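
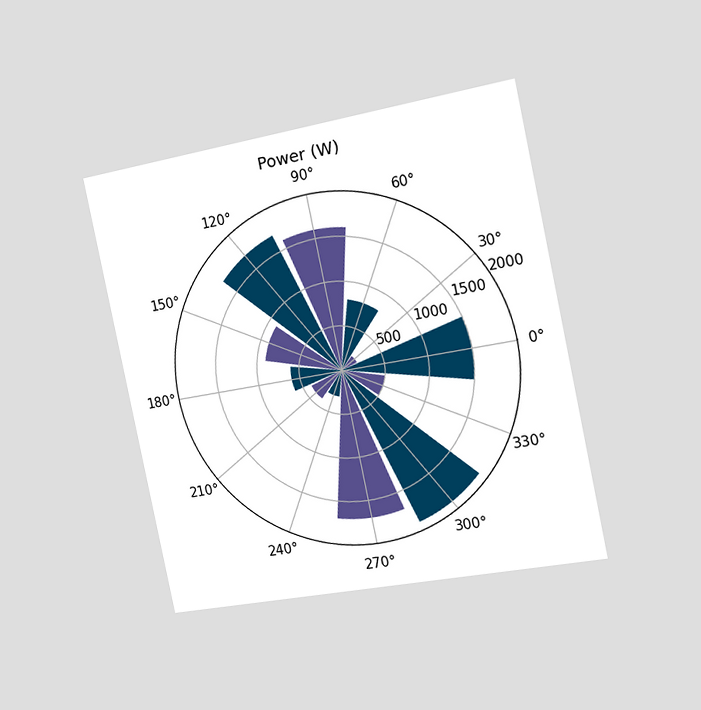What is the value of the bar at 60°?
The chart is tilted about 12° counter-clockwise and viewed slightly from the right. The bar at 60° reaches 800W on the radial axis.

800W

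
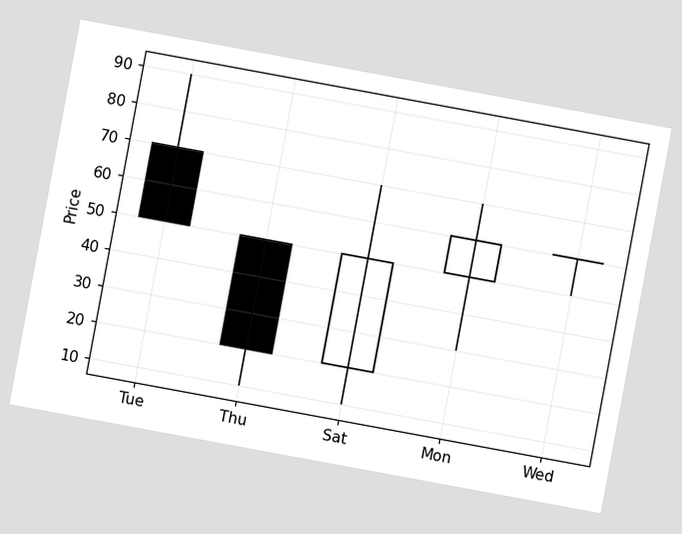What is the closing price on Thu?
20

The chart is tilted about 10° clockwise. The Thu candle closes at 20.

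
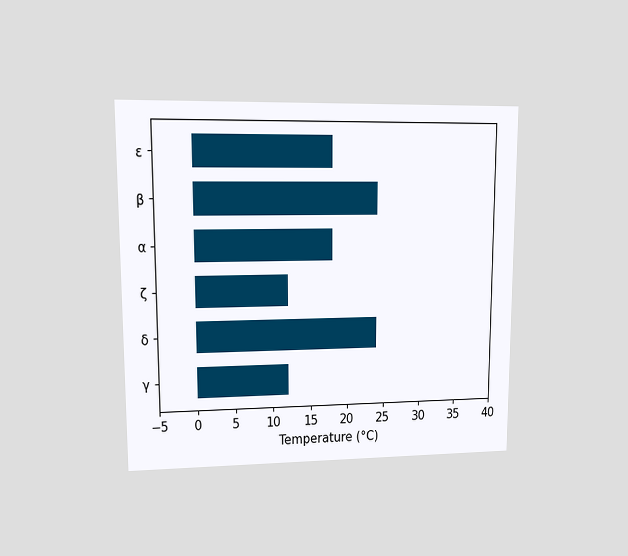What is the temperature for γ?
12°C

The chart is viewed at a slight angle. Reading along the chart's x-axis, the γ bar reaches 12°C.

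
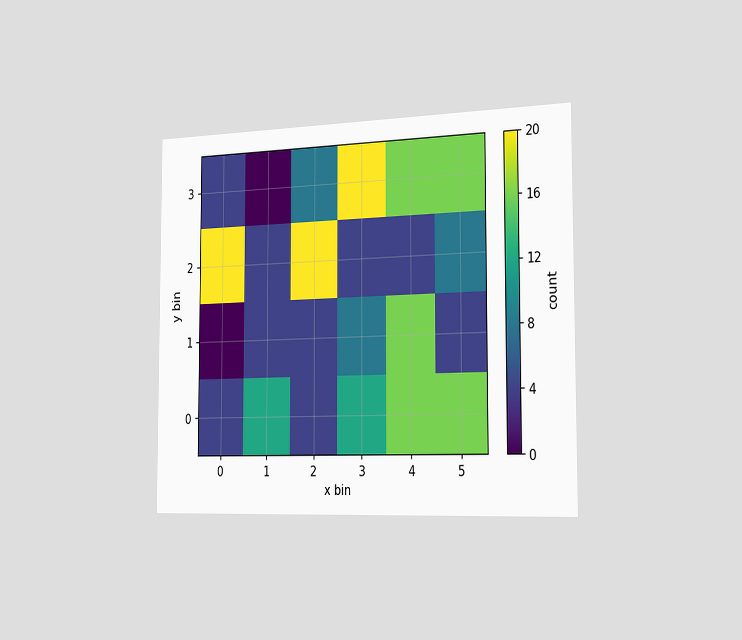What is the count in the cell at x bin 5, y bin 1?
The chart is viewed slightly from the right. Matching the cell (5, 1) against the colorbar gives 4.

4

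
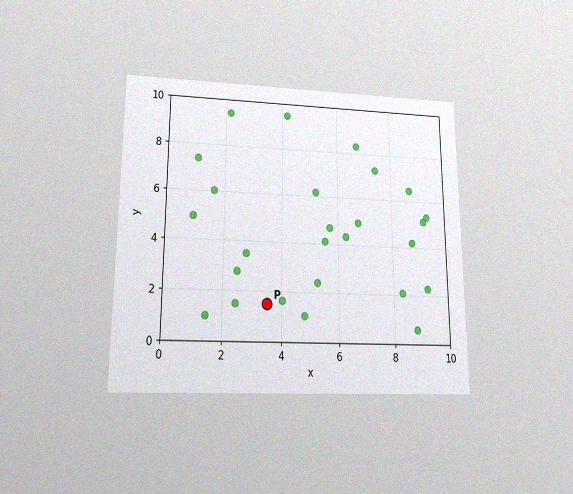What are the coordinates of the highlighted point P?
(3.5, 1.5)

The chart is viewed at a slight angle, with some photo noise. Following the gridlines from P to each axis, P sits at (3.5, 1.5).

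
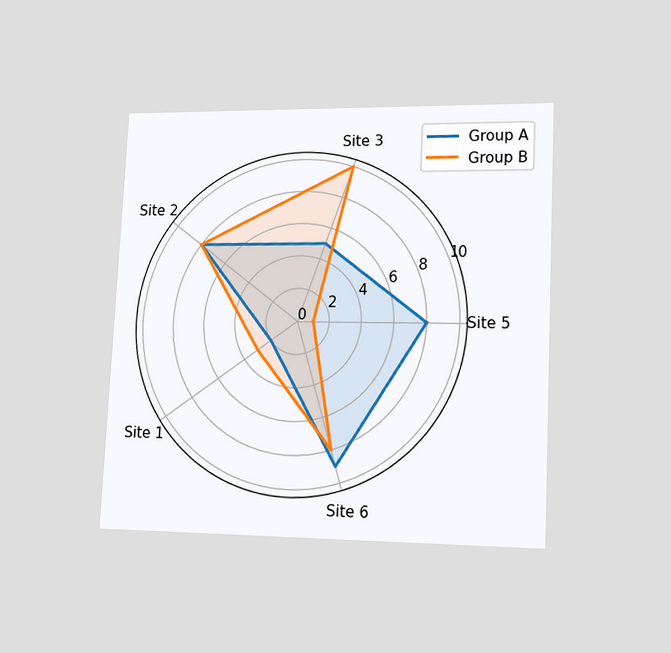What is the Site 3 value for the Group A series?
5

The chart is tilted about 3° clockwise and viewed at a slight angle. On the Site 3 axis, Group A reaches 5.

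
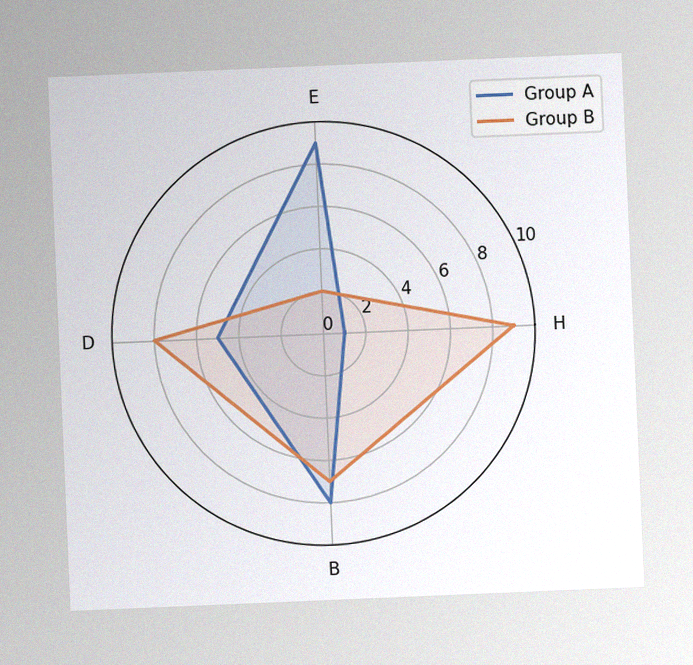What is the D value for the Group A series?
The chart is tilted about 2° counter-clockwise, with some photo noise. On the D axis, Group A reaches 5.

5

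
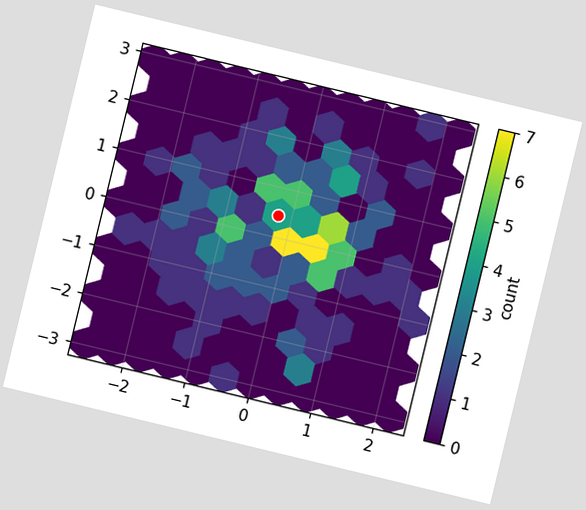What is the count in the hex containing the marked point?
The chart is tilted about 14° clockwise. The marked hex reads 4 on the colorbar.

4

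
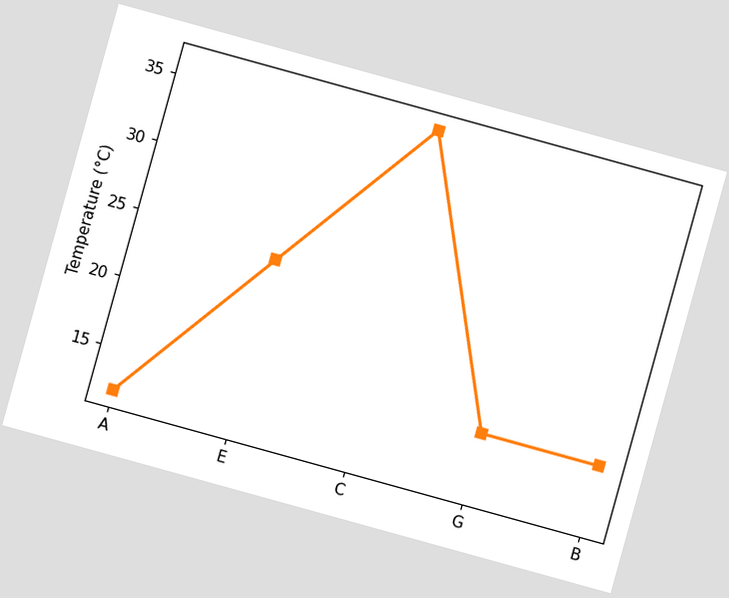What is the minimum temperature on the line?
12°C

The chart is tilted about 15° clockwise. The lowest point is at A, and reading across to the y-axis gives 12°C.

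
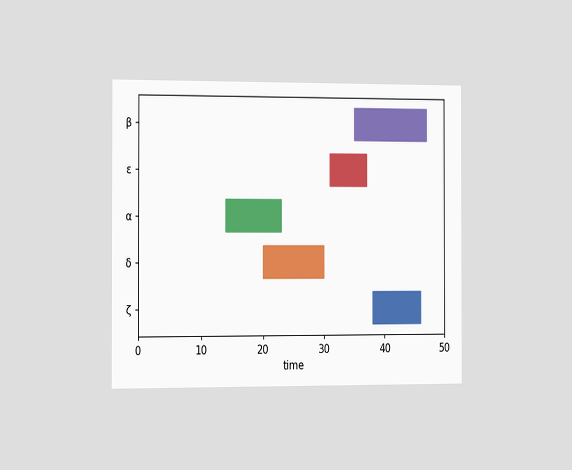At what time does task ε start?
31

The chart is viewed slightly from the left. The ε bar begins at t=31.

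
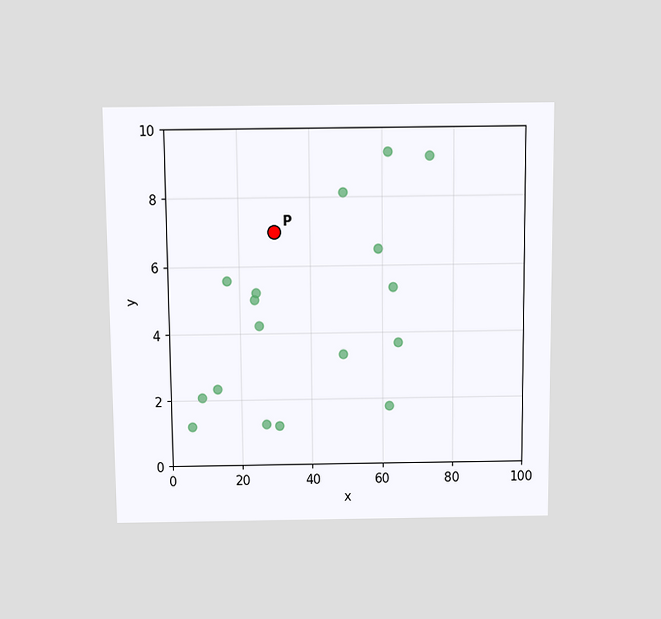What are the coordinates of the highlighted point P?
(30, 7)

The chart is viewed slightly from above. Following the gridlines from P to each axis, P sits at (30, 7).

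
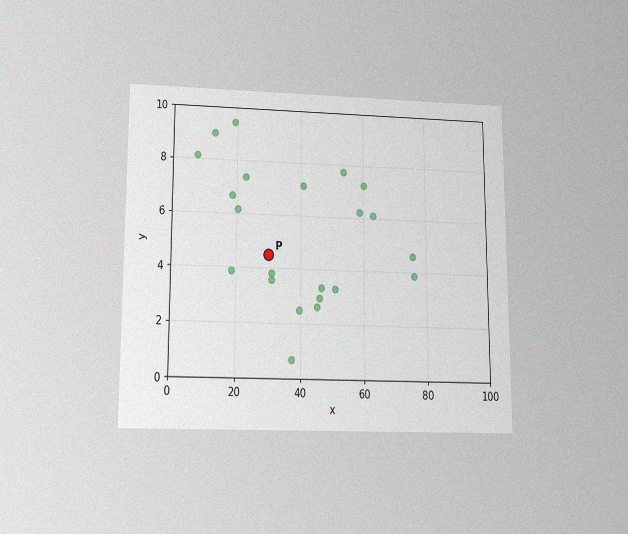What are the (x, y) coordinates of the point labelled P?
(30, 4.5)

The chart is viewed slightly from below, with some photo noise. Following the gridlines from P to each axis, P sits at (30, 4.5).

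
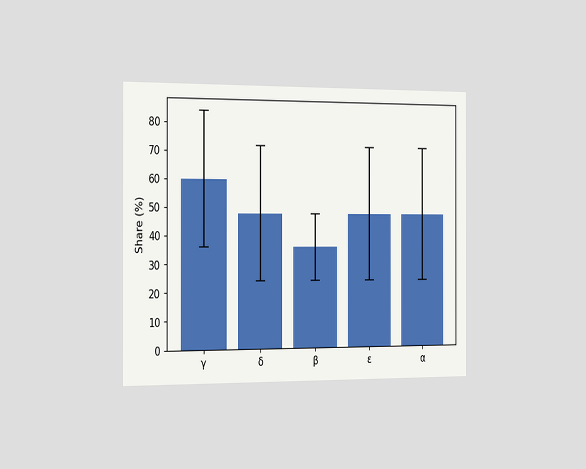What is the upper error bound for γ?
The chart is viewed slightly from the left. The γ bar's upper whisker reaches 84%.

84%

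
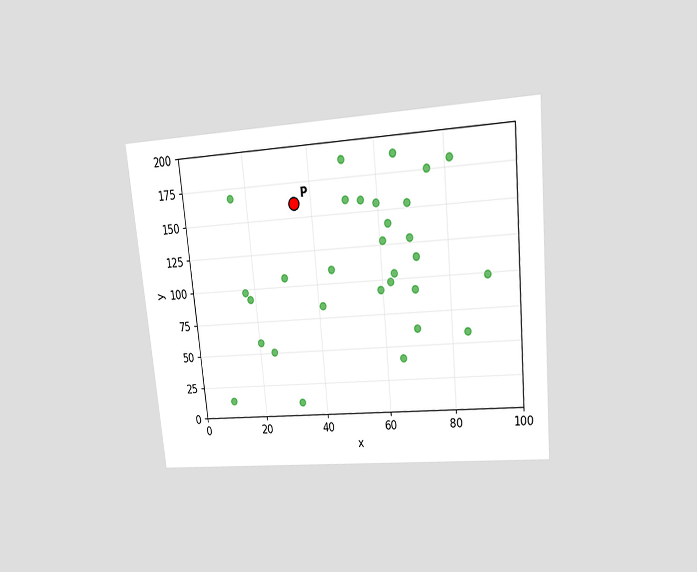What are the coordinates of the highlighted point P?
(35, 160)

The chart is tilted about 5° counter-clockwise and viewed at a slight angle. Following the gridlines from P to each axis, P sits at (35, 160).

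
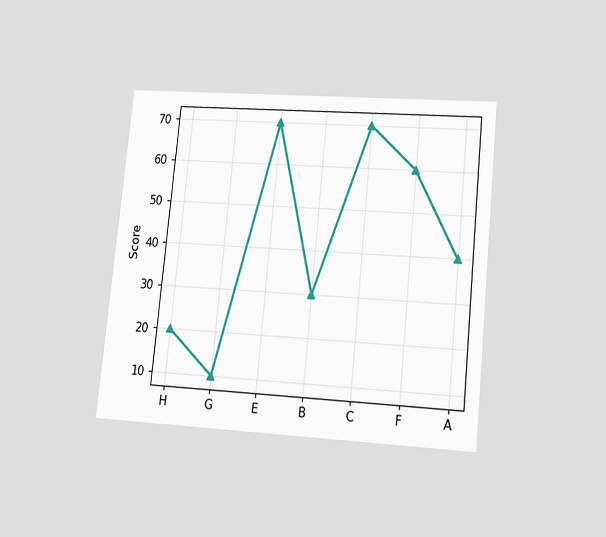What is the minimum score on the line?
10

The chart is tilted about 6° clockwise and viewed at a slight angle. The lowest point is at G, and reading across to the y-axis gives 10.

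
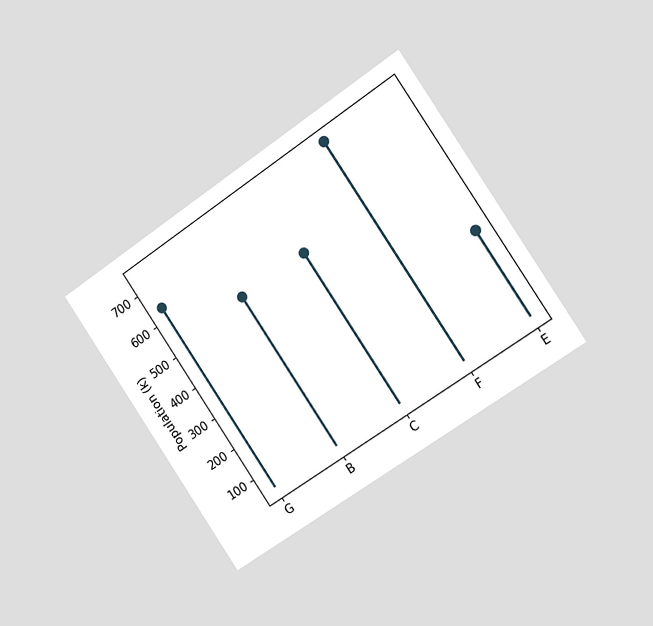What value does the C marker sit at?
The chart is tilted about 34° counter-clockwise and viewed slightly from the right. The C marker sits at 530k.

530k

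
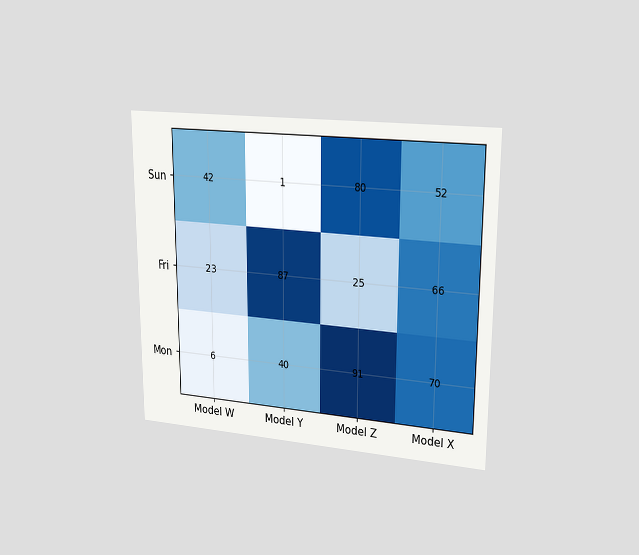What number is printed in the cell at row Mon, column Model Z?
91

The chart is viewed slightly from the right. The (Mon, Model Z) cell reads 91.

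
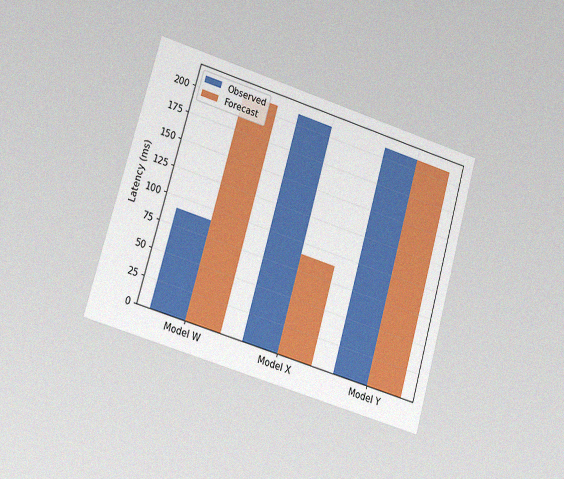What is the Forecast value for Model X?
90ms

The chart is tilted about 16° clockwise and viewed at a slight angle, with some photo noise. The Forecast bar at Model X reaches 90ms on the y-axis.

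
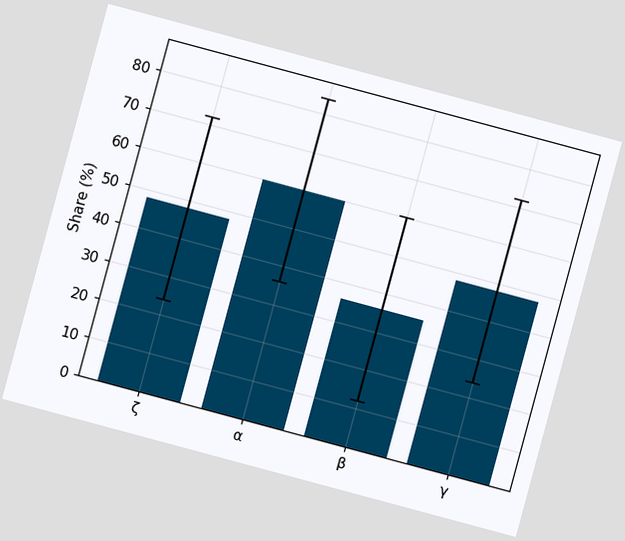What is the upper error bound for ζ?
The chart is tilted about 15° clockwise. The ζ bar's upper whisker reaches 72%.

72%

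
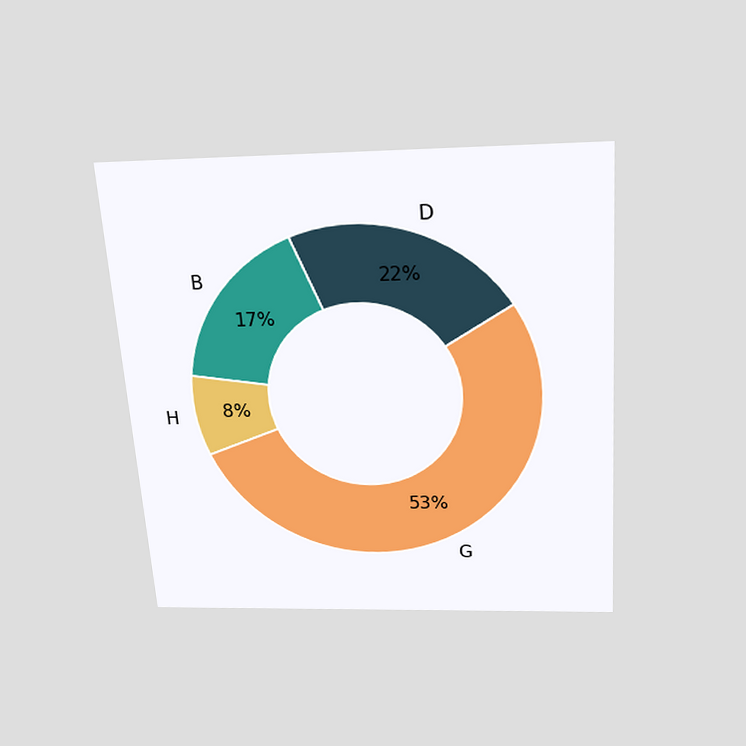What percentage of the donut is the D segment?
The chart is tilted about 4° counter-clockwise and viewed slightly from above. The D segment takes up 22% of the ring.

22%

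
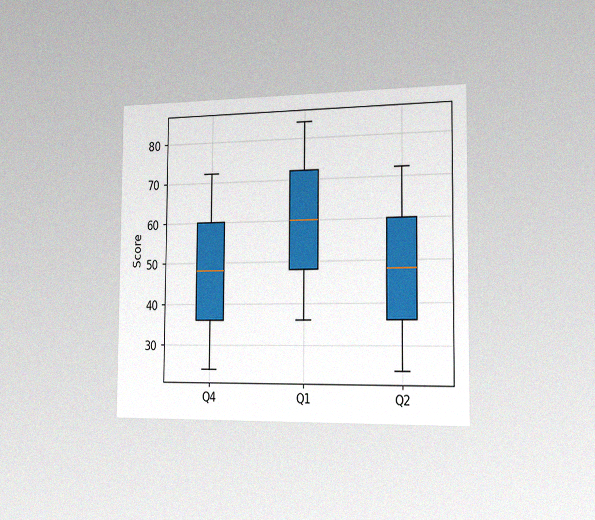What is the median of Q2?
The chart is viewed slightly from the right, with some photo noise. The median line in the Q2 box sits at 48.

48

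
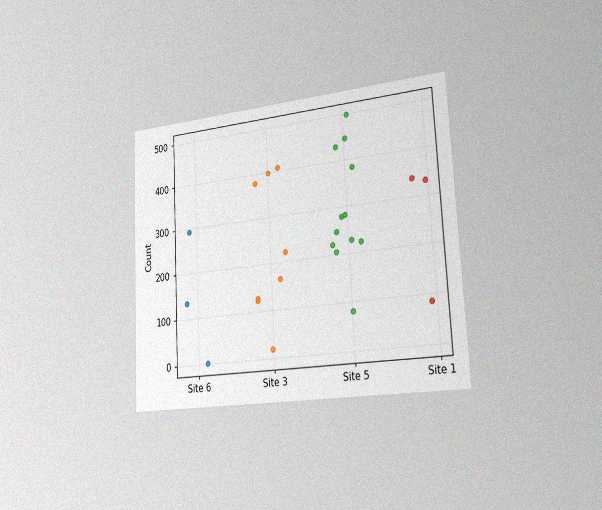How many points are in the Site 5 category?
12

The chart is tilted about 3° counter-clockwise and viewed slightly from the right, with some photo noise. Counting the markers in the Site 5 column gives 12.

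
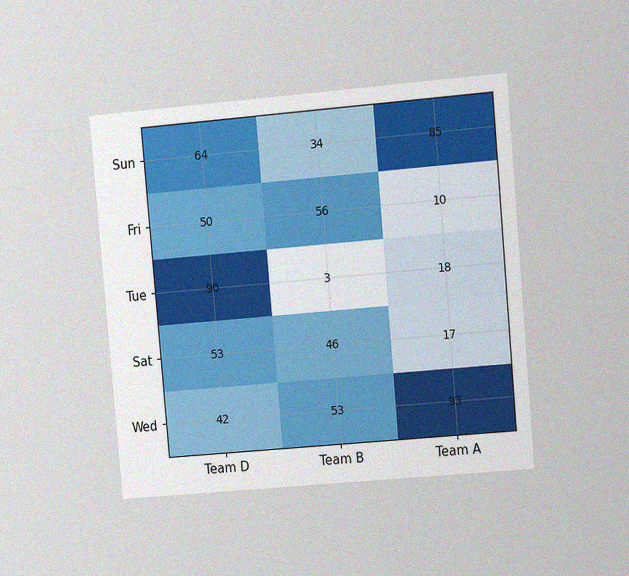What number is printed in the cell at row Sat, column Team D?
The chart is tilted about 5° counter-clockwise and viewed at a slight angle, with some photo noise. The (Sat, Team D) cell reads 53.

53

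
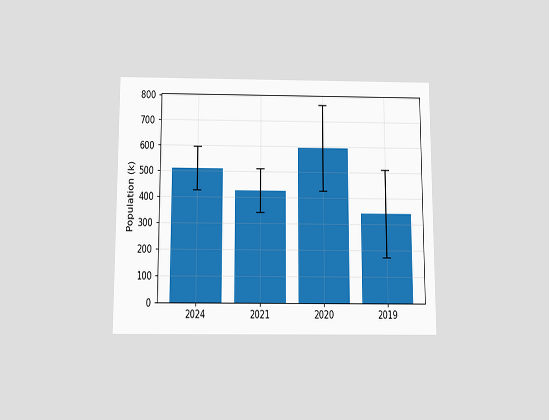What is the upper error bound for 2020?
The chart is viewed slightly from below. The 2020 bar's upper whisker reaches 765k.

765k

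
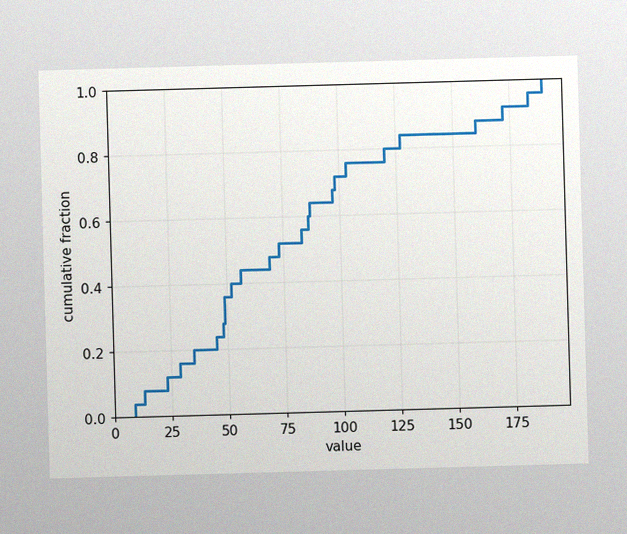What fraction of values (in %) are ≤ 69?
48%

The image has some photo noise and uneven lighting. At x=69 the ECDF step is at 48%.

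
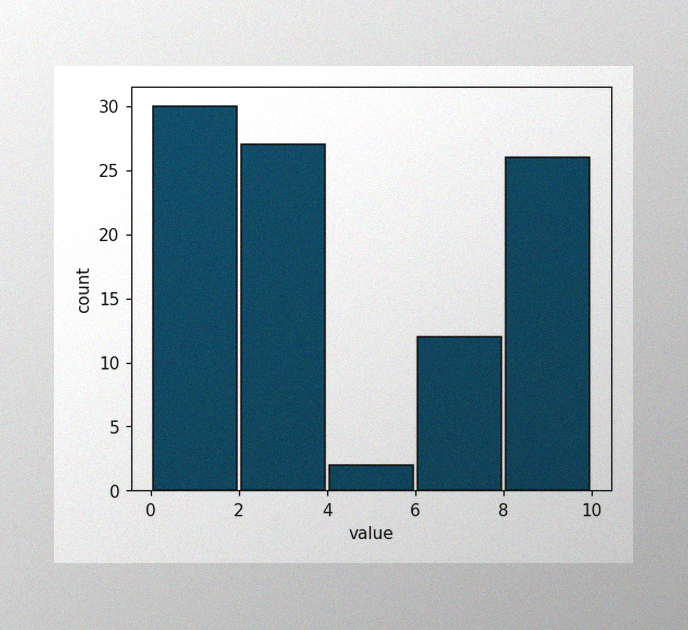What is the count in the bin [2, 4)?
27

The image has some photo noise and uneven lighting. The [2, 4) bin has height 27.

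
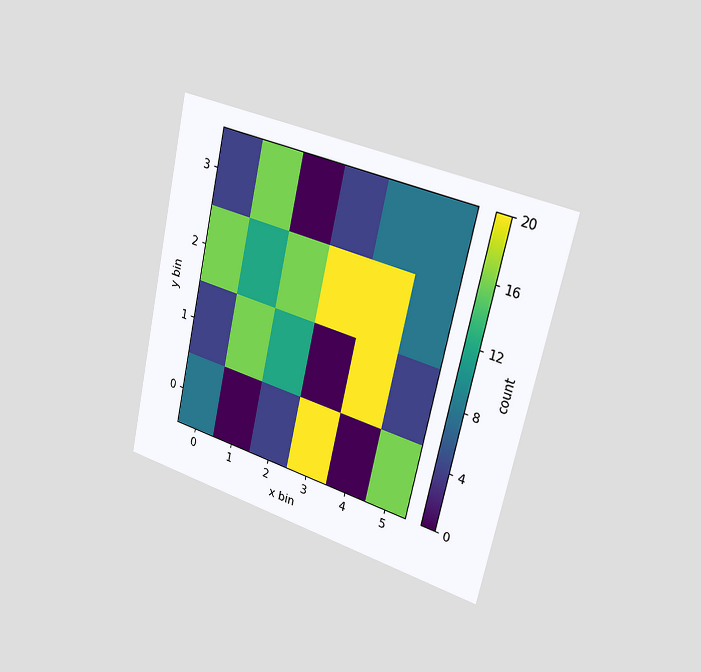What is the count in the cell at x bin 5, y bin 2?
8

The chart is tilted about 12° clockwise and viewed slightly from the right. Matching the cell (5, 2) against the colorbar gives 8.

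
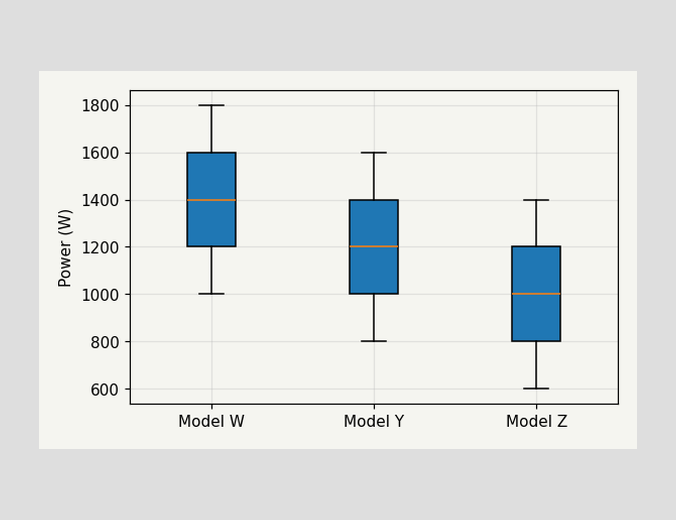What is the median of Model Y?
1200W

The median line in the Model Y box sits at 1200W.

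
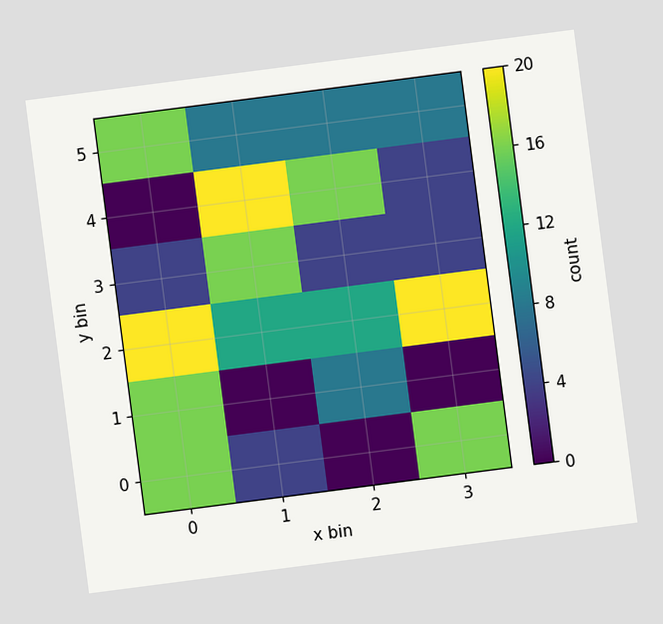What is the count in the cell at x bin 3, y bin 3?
4

The chart is tilted about 7° counter-clockwise. Matching the cell (3, 3) against the colorbar gives 4.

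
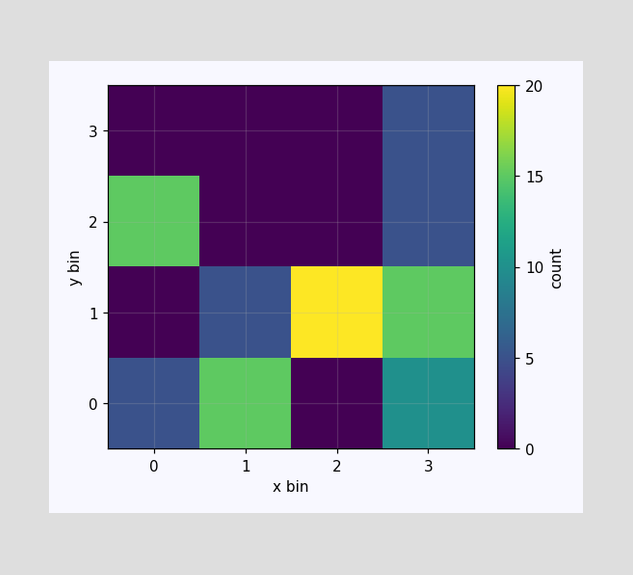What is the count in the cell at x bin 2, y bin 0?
Matching the cell (2, 0) against the colorbar gives 0.

0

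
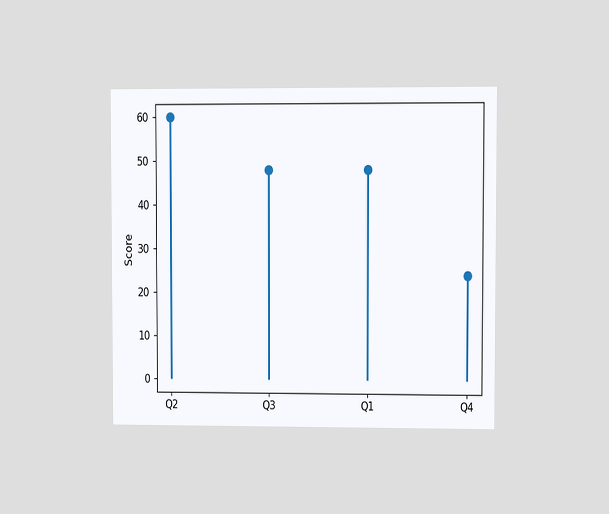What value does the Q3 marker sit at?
48

The chart is viewed at a slight angle. The Q3 marker sits at 48.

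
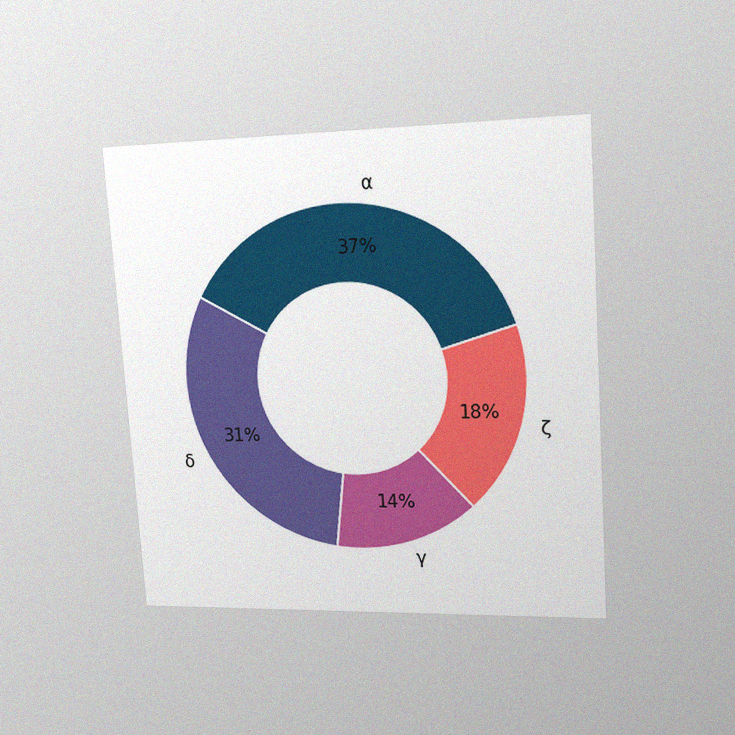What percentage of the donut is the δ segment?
The chart is tilted about 4° counter-clockwise and viewed slightly from the right, with some photo noise. The δ segment takes up 31% of the ring.

31%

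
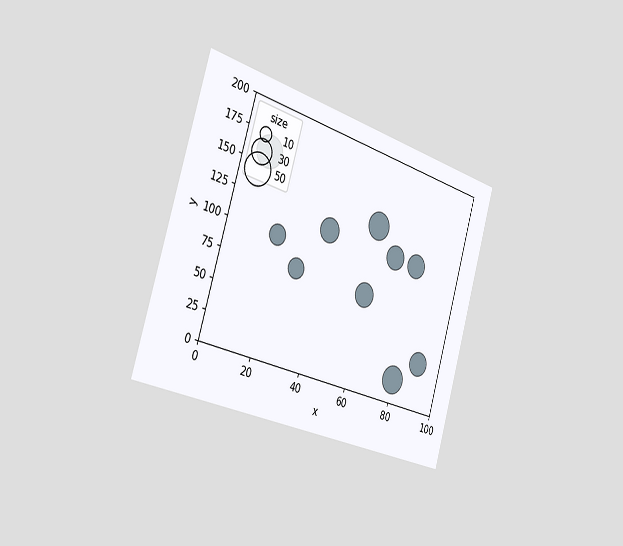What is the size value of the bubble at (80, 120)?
The chart is tilted about 17° clockwise and viewed slightly from the left. Matching the bubble at (80, 120) against the size legend gives 30.

30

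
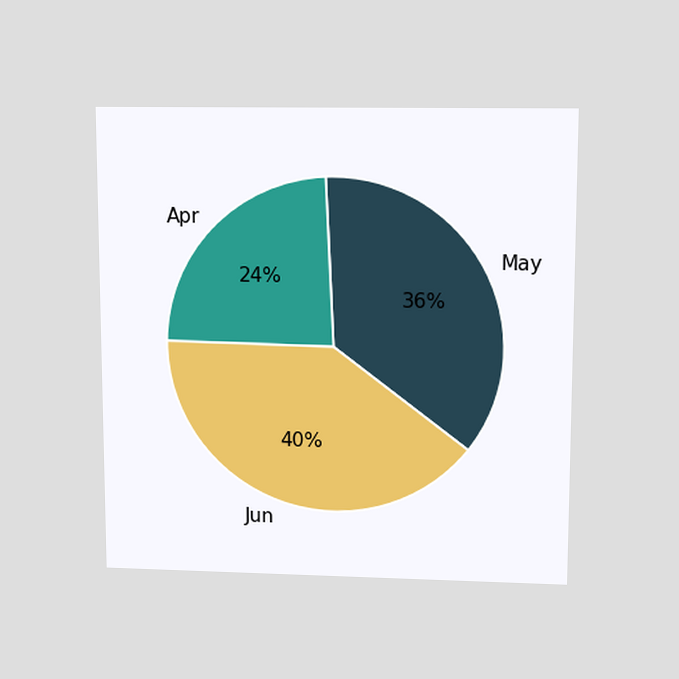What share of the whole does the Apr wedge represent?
The chart is viewed slightly from above. The Apr slice takes up 24% of the pie.

24%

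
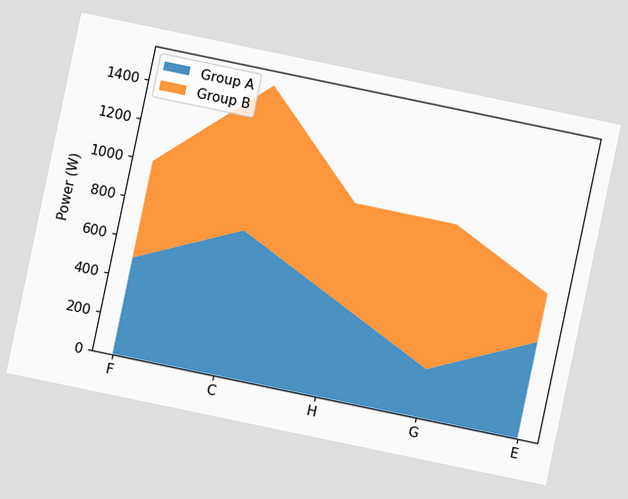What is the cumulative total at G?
The chart is tilted about 12° clockwise. The stacked total at G reaches 1000W.

1000W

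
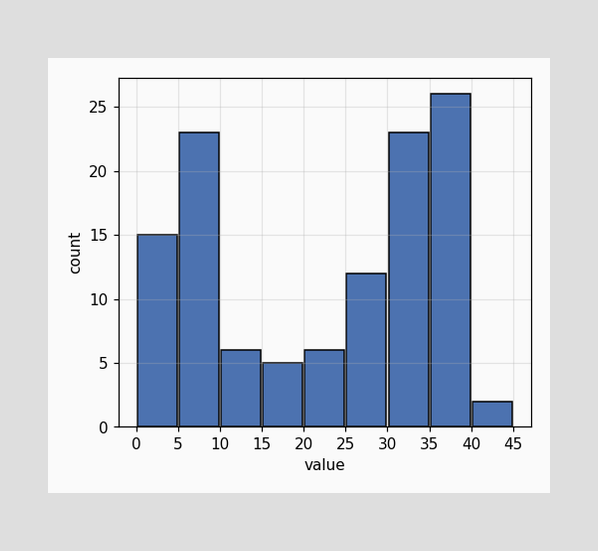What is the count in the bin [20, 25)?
6

The [20, 25) bin has height 6.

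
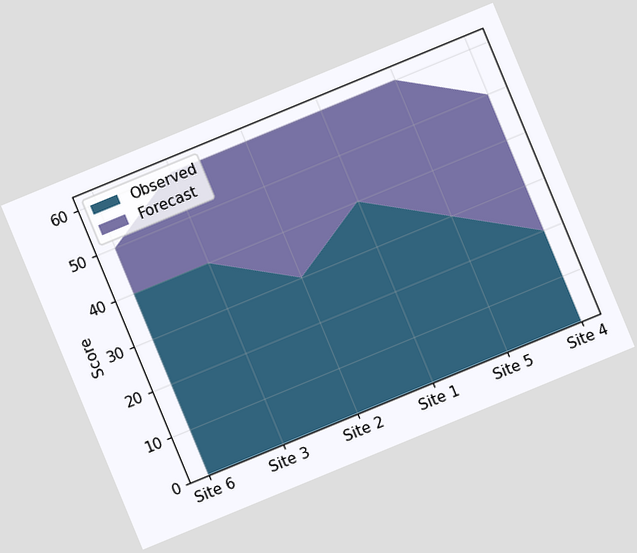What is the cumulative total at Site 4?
The chart is tilted about 22° counter-clockwise. The stacked total at Site 4 reaches 50.

50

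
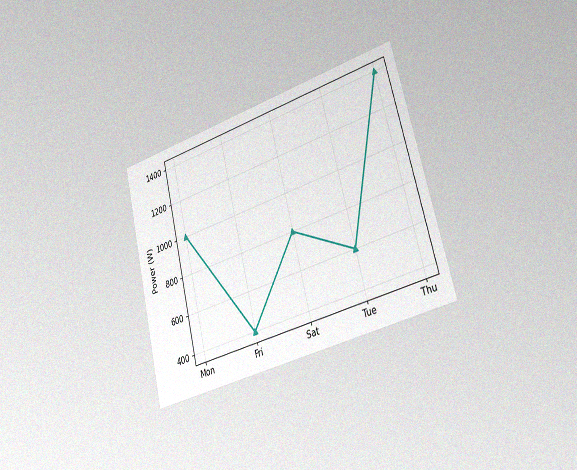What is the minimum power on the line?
400W

The chart is tilted about 14° counter-clockwise and viewed slightly from the right, with some photo noise. The lowest point is at Fri, and reading across to the y-axis gives 400W.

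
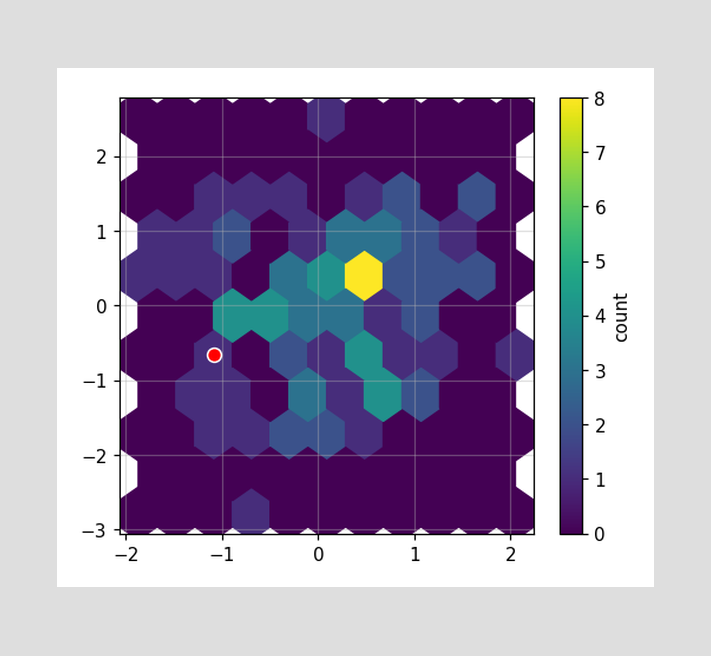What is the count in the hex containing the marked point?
1

The marked hex reads 1 on the colorbar.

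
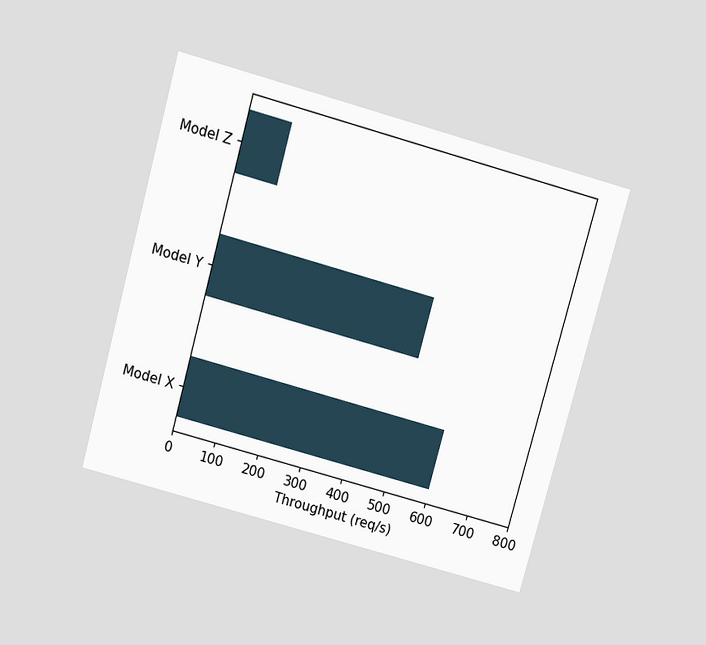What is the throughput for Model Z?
100req/s

The chart is tilted about 15° clockwise and viewed slightly from above. Reading along the chart's x-axis, the Model Z bar reaches 100req/s.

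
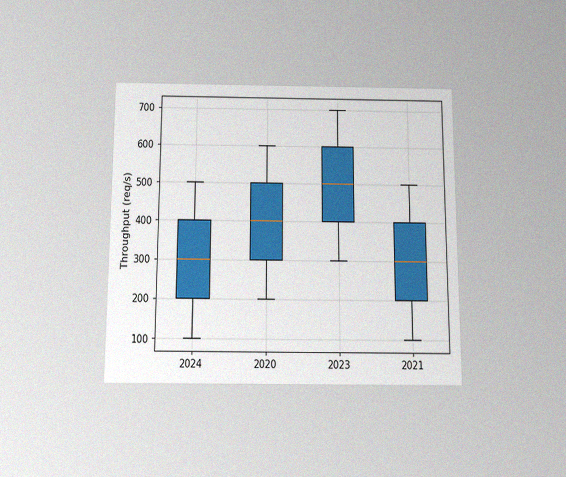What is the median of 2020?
The chart is viewed slightly from below, with some photo noise. The median line in the 2020 box sits at 400req/s.

400req/s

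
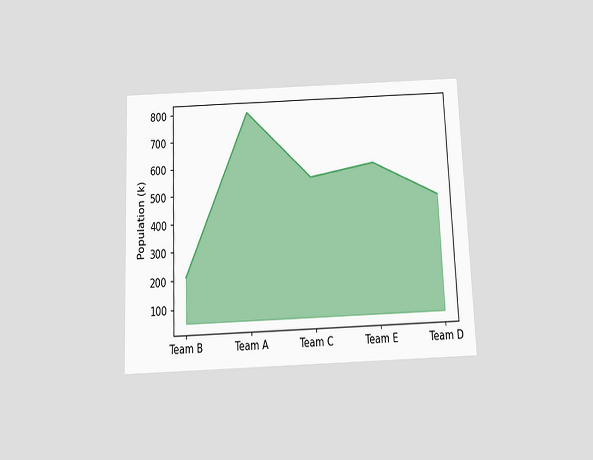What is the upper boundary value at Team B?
210k

The chart is tilted about 2° counter-clockwise and viewed slightly from below. At Team B the upper boundary is at 210k.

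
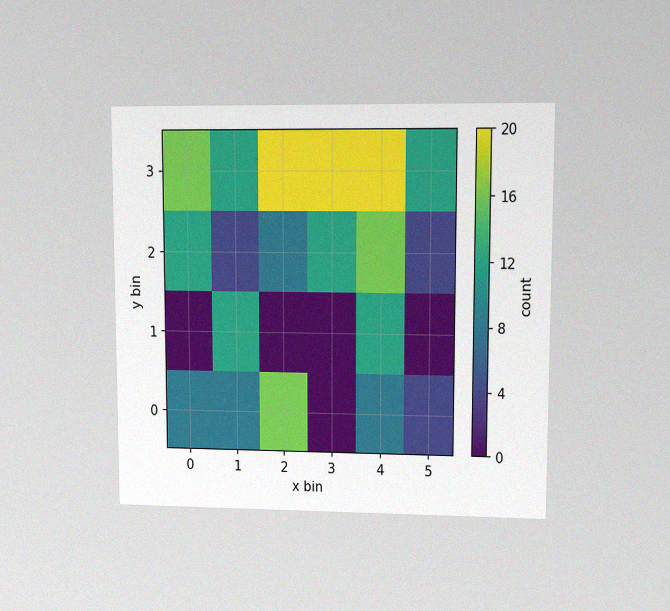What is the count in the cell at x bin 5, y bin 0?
4

The chart is viewed at a slight angle, with some photo noise. Matching the cell (5, 0) against the colorbar gives 4.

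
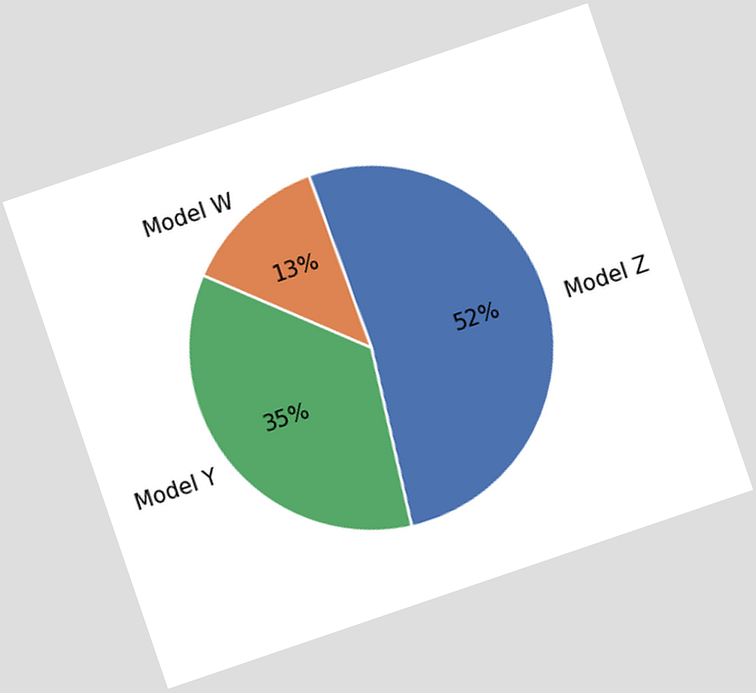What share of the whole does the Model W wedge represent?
13%

The chart is tilted about 19° counter-clockwise. The Model W slice takes up 13% of the pie.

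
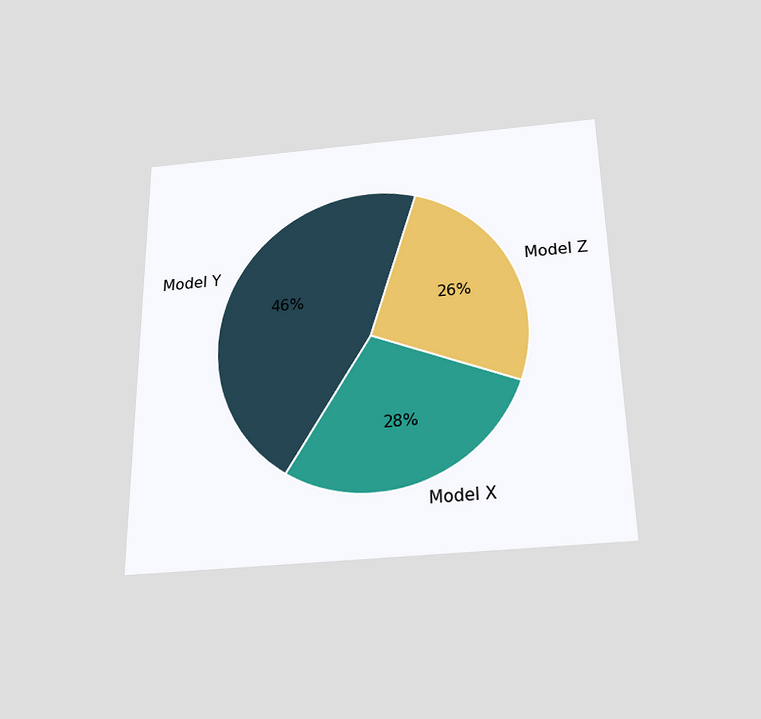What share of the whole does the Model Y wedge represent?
46%

The chart is viewed slightly from below. The Model Y slice takes up 46% of the pie.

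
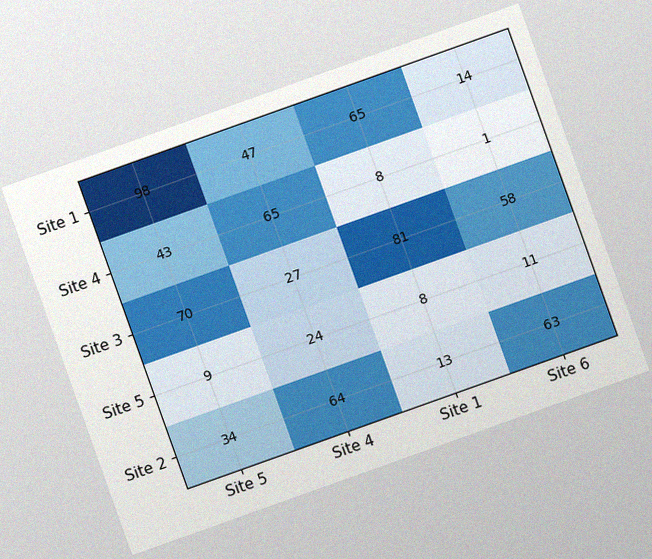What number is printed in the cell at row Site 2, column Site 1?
The chart is tilted about 20° counter-clockwise, with some photo noise. The (Site 2, Site 1) cell reads 13.

13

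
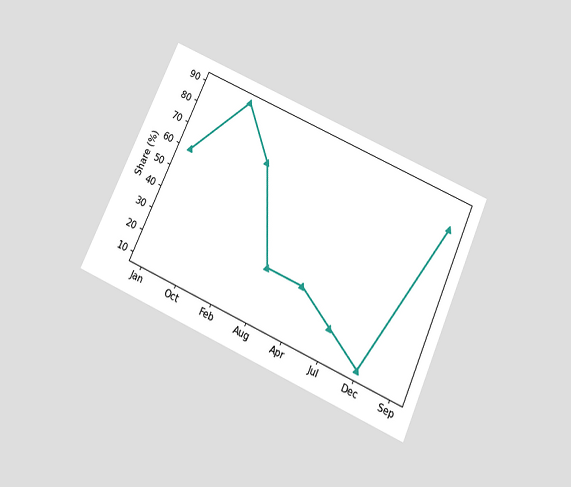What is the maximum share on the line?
90%

The chart is tilted about 24° clockwise and viewed slightly from below. The highest point is at Oct, and reading across to the y-axis gives 90%.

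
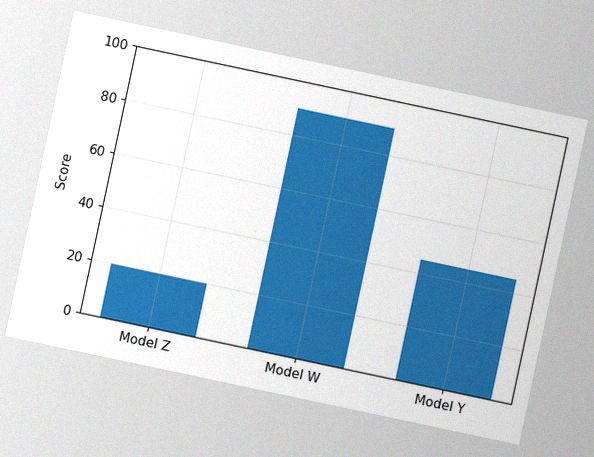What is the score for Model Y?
The chart is tilted about 12° clockwise, with some photo noise. Reading along the chart's y-axis, the Model Y bar reaches 45.

45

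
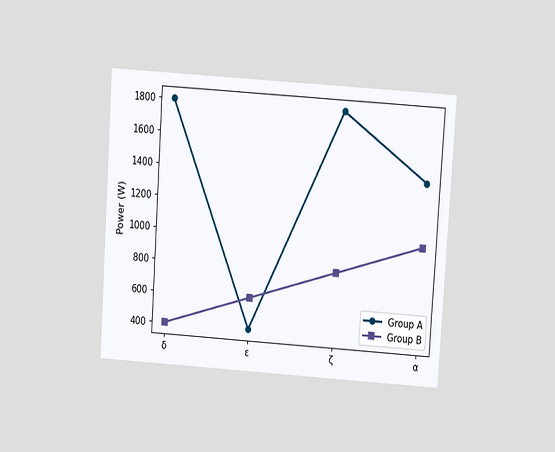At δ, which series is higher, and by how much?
Group A, by 1400W

The chart is tilted about 4° clockwise and viewed slightly from above. At δ, Group A sits above the other line by 1400W.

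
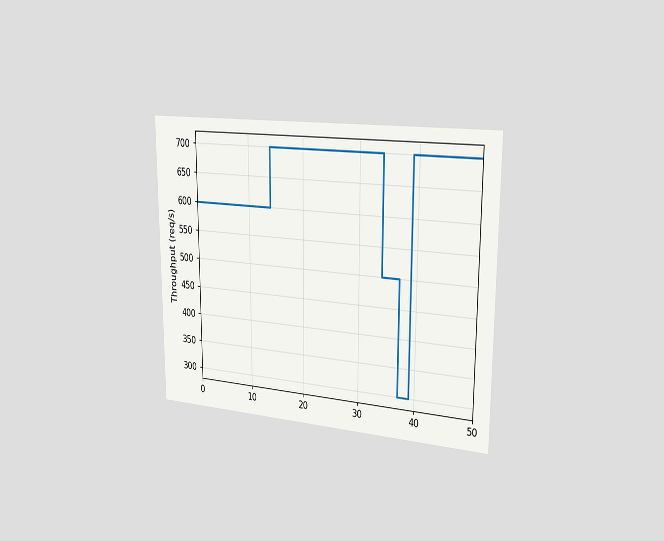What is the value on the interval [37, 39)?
The chart is viewed slightly from the right. On [37, 39) the step sits at 300req/s.

300req/s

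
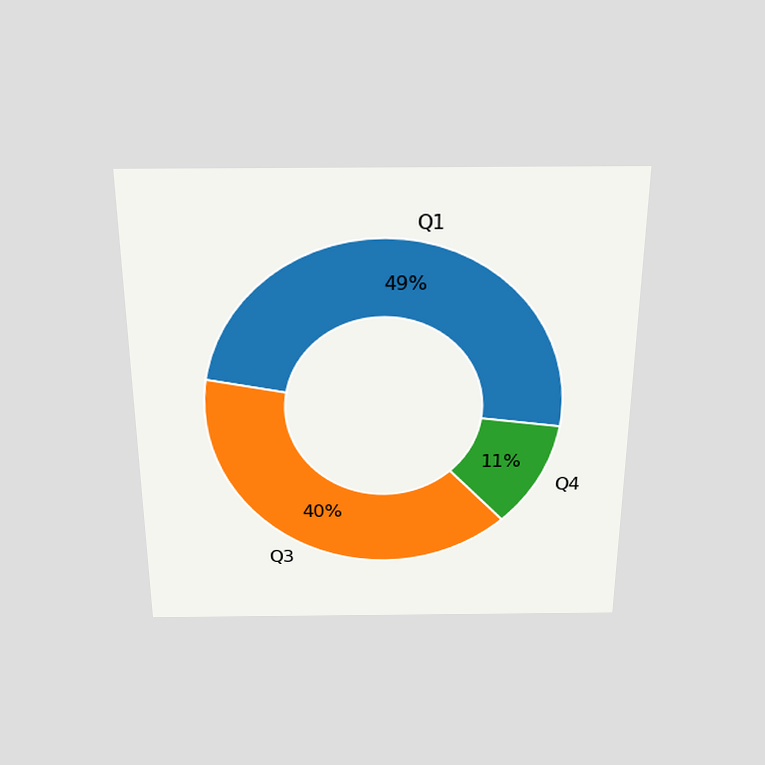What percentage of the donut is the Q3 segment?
The chart is viewed slightly from above. The Q3 segment takes up 40% of the ring.

40%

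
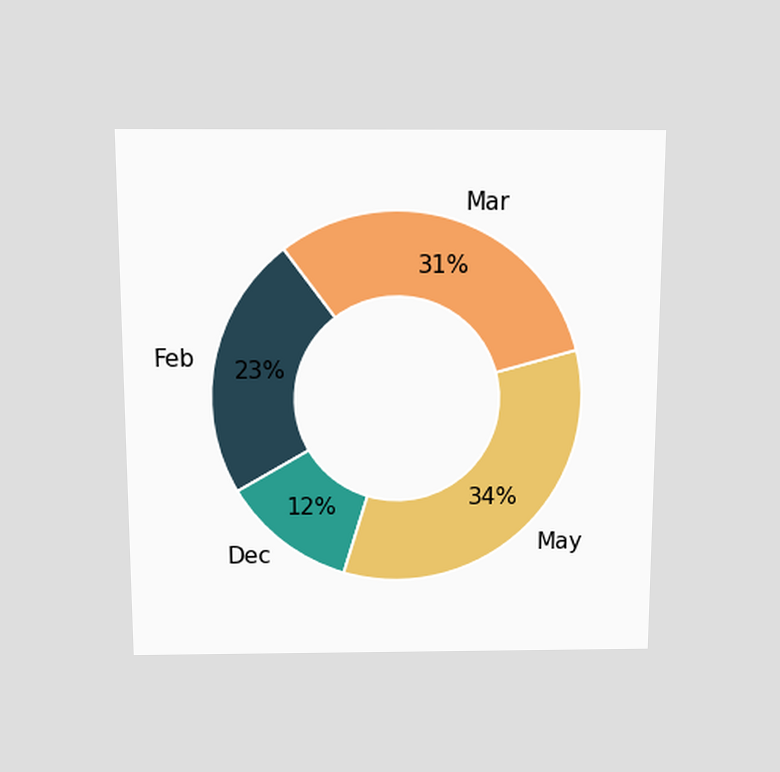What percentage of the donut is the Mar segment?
31%

The chart is viewed slightly from above. The Mar segment takes up 31% of the ring.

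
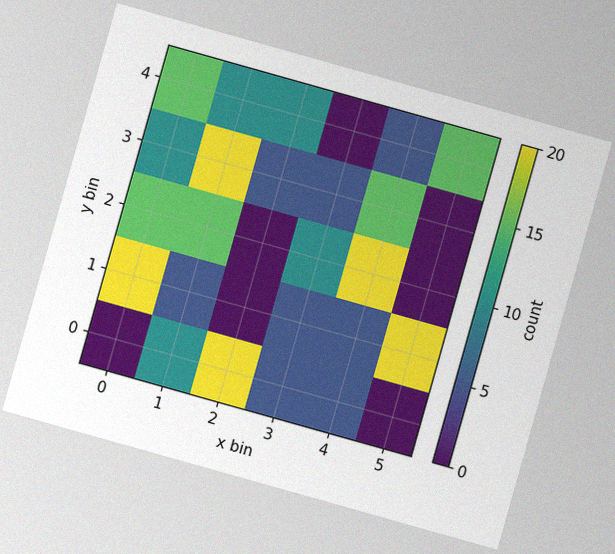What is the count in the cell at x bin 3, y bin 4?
The chart is tilted about 16° clockwise, with some photo noise. Matching the cell (3, 4) against the colorbar gives 0.

0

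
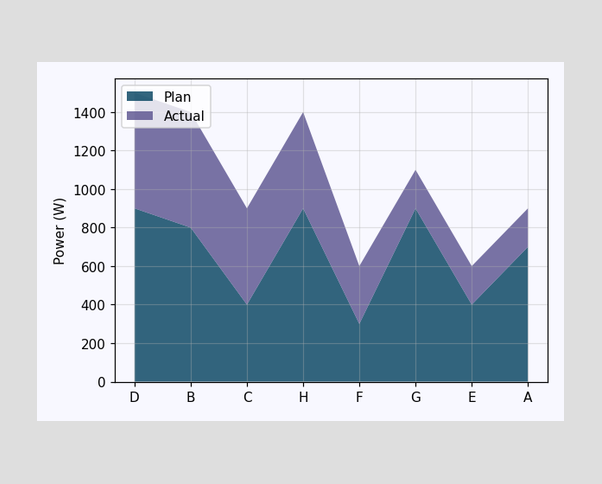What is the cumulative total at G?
The stacked total at G reaches 1100W.

1100W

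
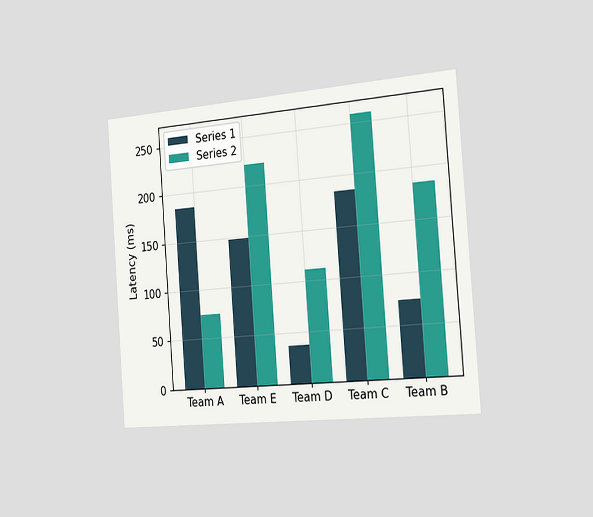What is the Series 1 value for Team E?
148ms

The chart is tilted about 4° counter-clockwise and viewed slightly from the right. The Series 1 bar at Team E reaches 148ms on the y-axis.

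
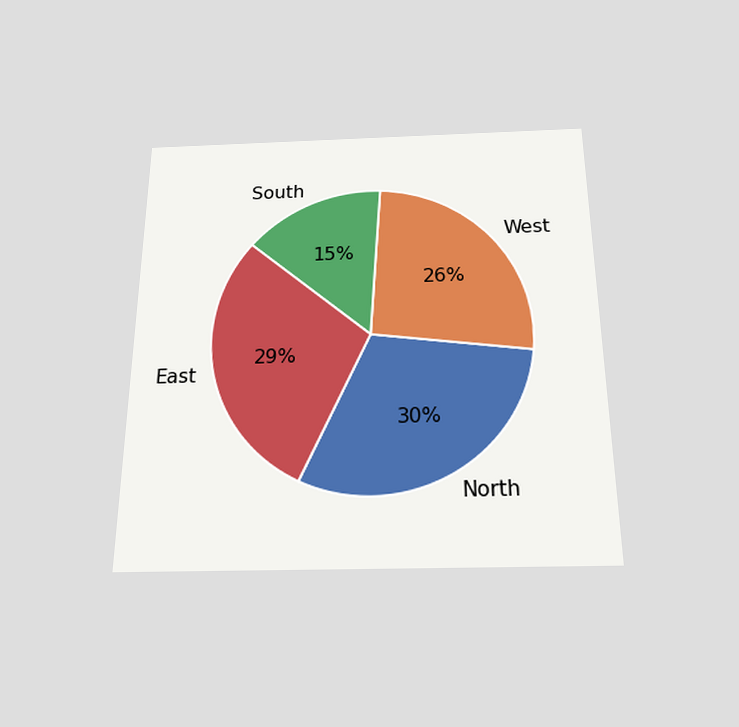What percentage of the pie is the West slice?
26%

The chart is viewed slightly from below. The West slice takes up 26% of the pie.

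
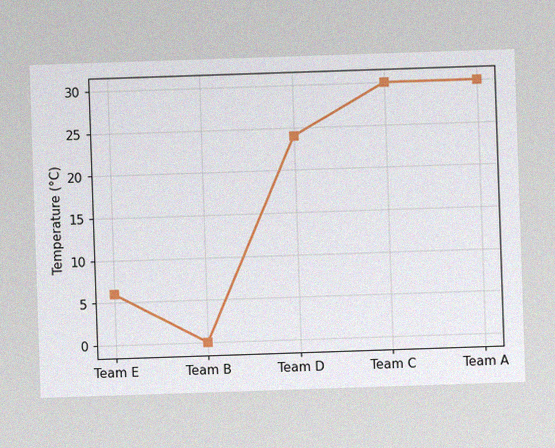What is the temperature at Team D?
The image has some photo noise and uneven lighting. At Team D, the line is at 24°C.

24°C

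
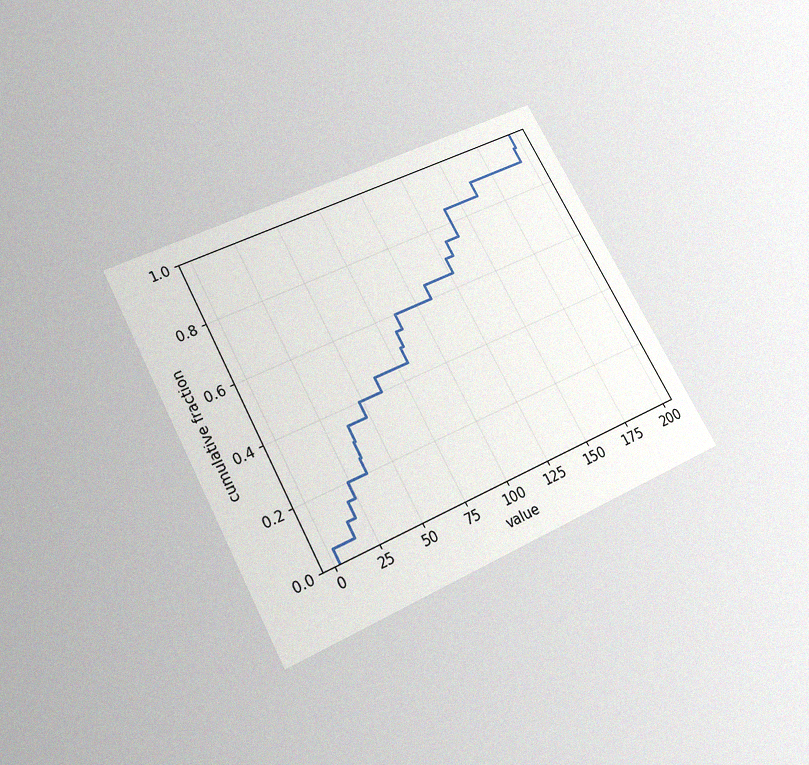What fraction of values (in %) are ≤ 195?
The chart is tilted about 28° counter-clockwise and viewed slightly from below, with some photo noise. At x=195 the ECDF step is at 95%.

95%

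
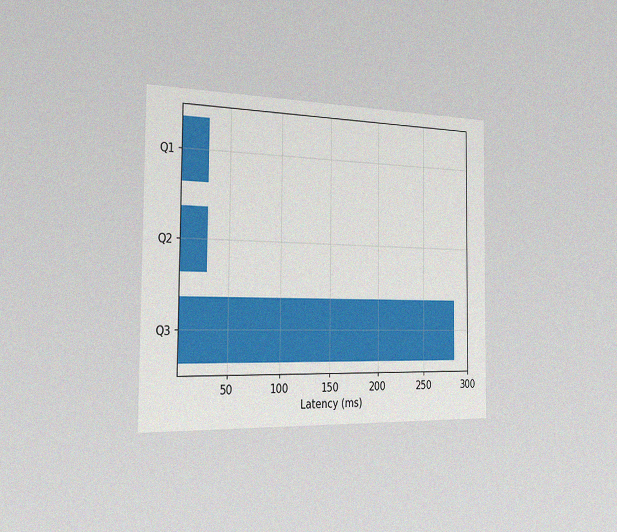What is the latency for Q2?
The chart is viewed slightly from the left, with some photo noise. Reading along the chart's x-axis, the Q2 bar reaches 30ms.

30ms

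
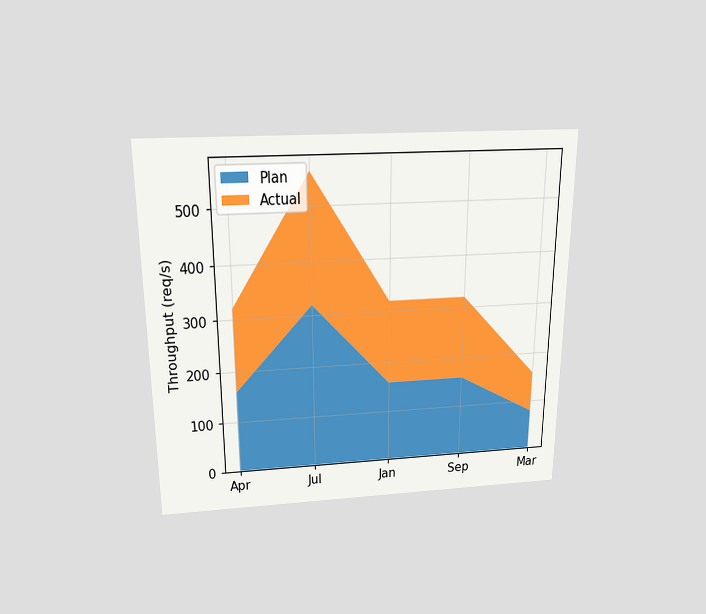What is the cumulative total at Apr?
The chart is viewed slightly from above. The stacked total at Apr reaches 320req/s.

320req/s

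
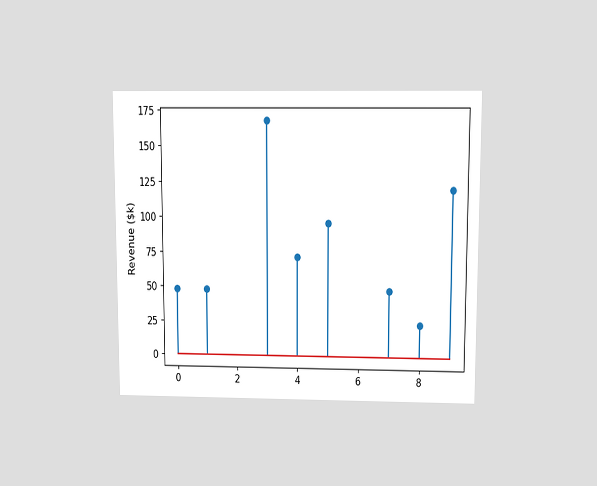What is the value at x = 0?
$48k

The chart is viewed slightly from above. The stem at x=0 reaches $48k.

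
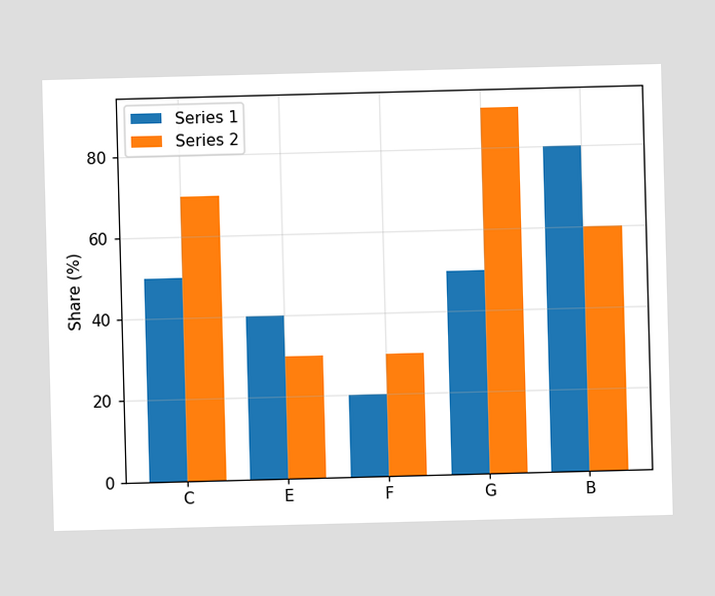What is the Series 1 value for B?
The Series 1 bar at B reaches 80% on the y-axis.

80%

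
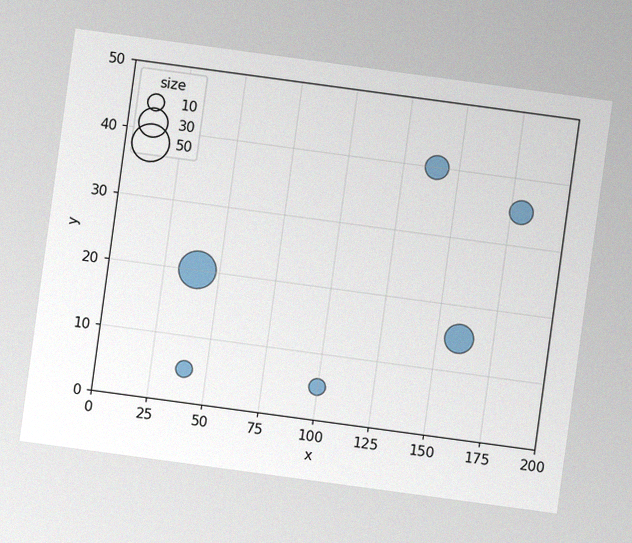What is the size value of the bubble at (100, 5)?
The chart is tilted about 8° clockwise, with some photo noise. Matching the bubble at (100, 5) against the size legend gives 10.

10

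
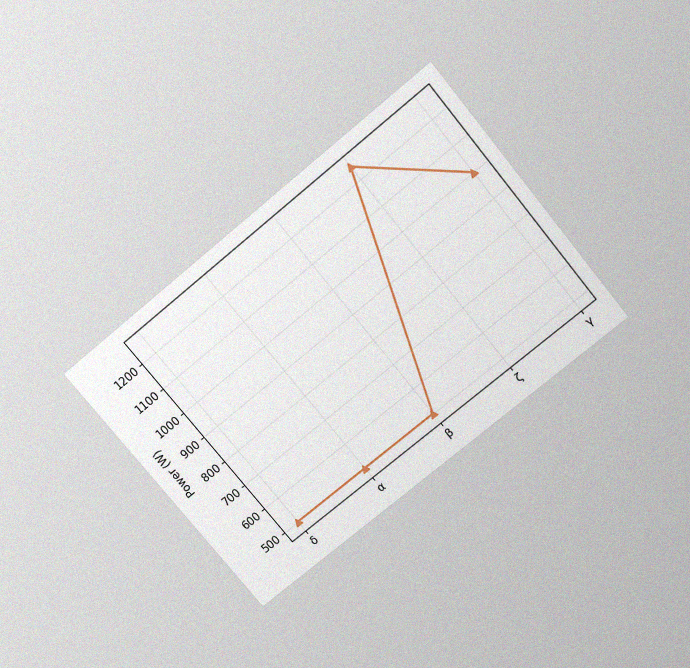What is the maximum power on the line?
The chart is tilted about 40° counter-clockwise and viewed slightly from above, with some photo noise. The highest point is at ζ, and reading across to the y-axis gives 1250W.

1250W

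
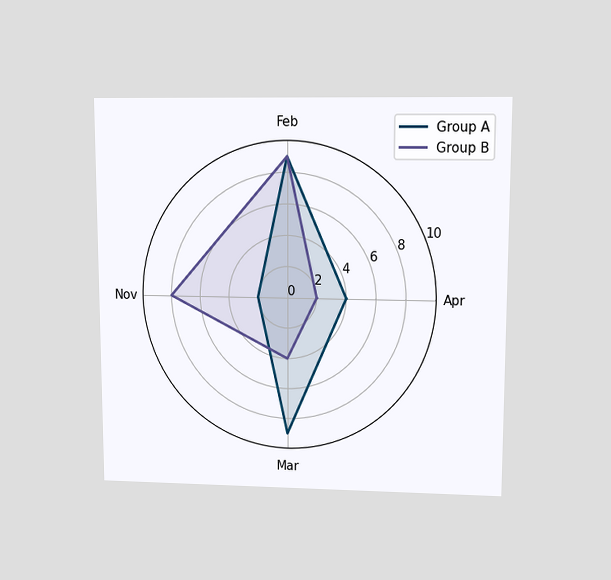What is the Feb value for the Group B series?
The chart is viewed at a slight angle. On the Feb axis, Group B reaches 9.

9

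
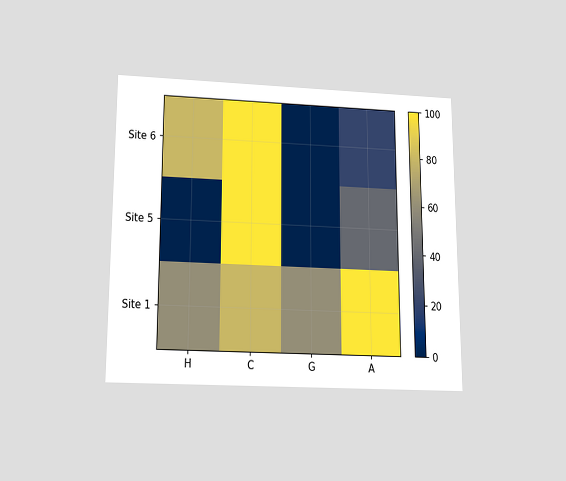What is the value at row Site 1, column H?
60

The chart is viewed slightly from below. Matching cell (Site 1, H) against the colorbar gives 60.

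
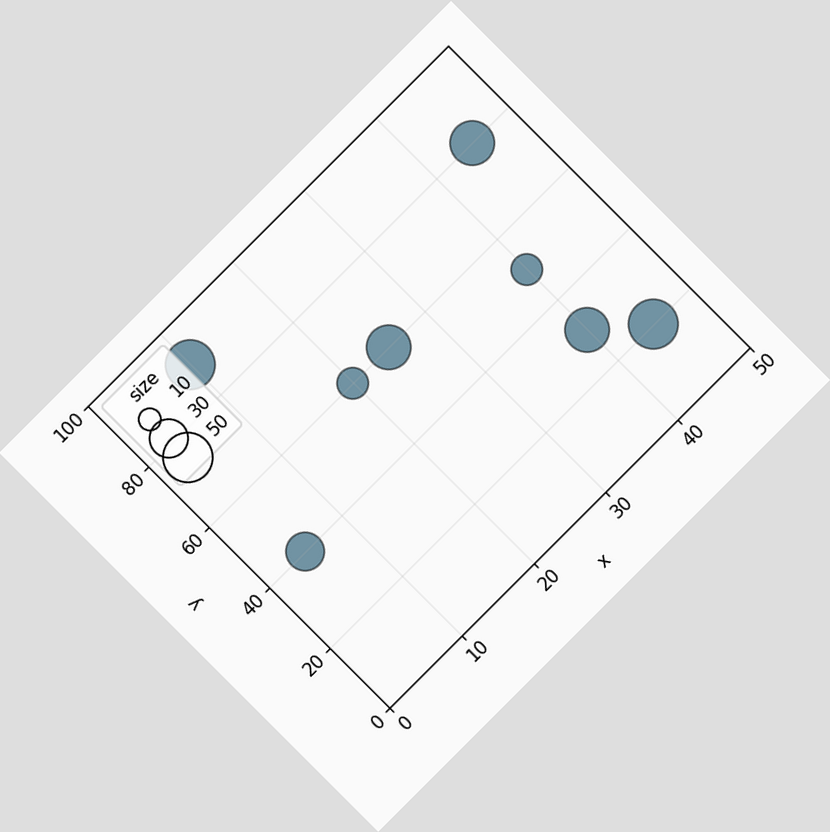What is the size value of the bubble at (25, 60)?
40

The chart is tilted about 45° counter-clockwise. Matching the bubble at (25, 60) against the size legend gives 40.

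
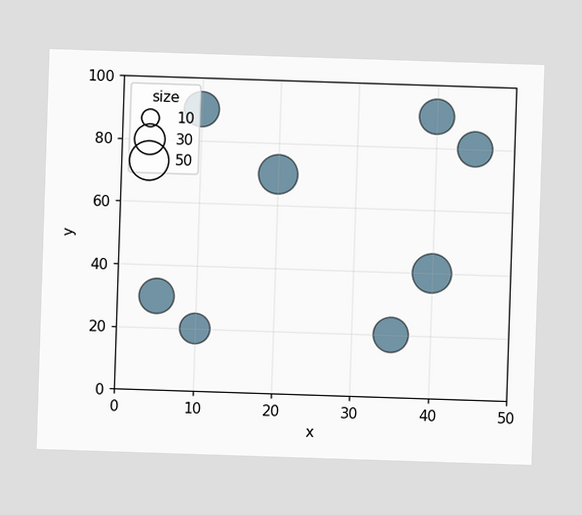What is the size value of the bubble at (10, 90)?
40

Matching the bubble at (10, 90) against the size legend gives 40.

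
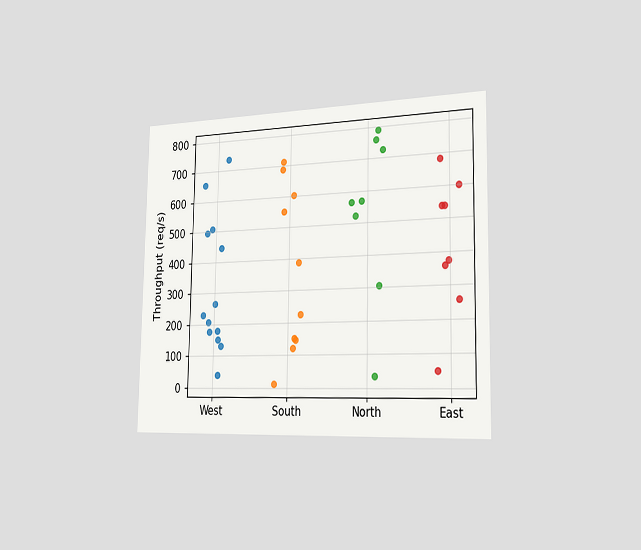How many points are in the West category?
The chart is viewed slightly from the right. Counting the markers in the West column gives 13.

13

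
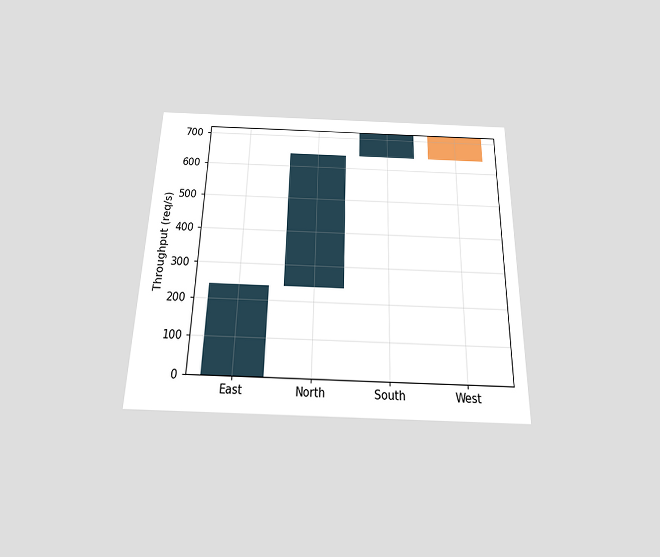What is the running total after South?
The chart is viewed slightly from below. After South the running total reaches 720req/s.

720req/s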